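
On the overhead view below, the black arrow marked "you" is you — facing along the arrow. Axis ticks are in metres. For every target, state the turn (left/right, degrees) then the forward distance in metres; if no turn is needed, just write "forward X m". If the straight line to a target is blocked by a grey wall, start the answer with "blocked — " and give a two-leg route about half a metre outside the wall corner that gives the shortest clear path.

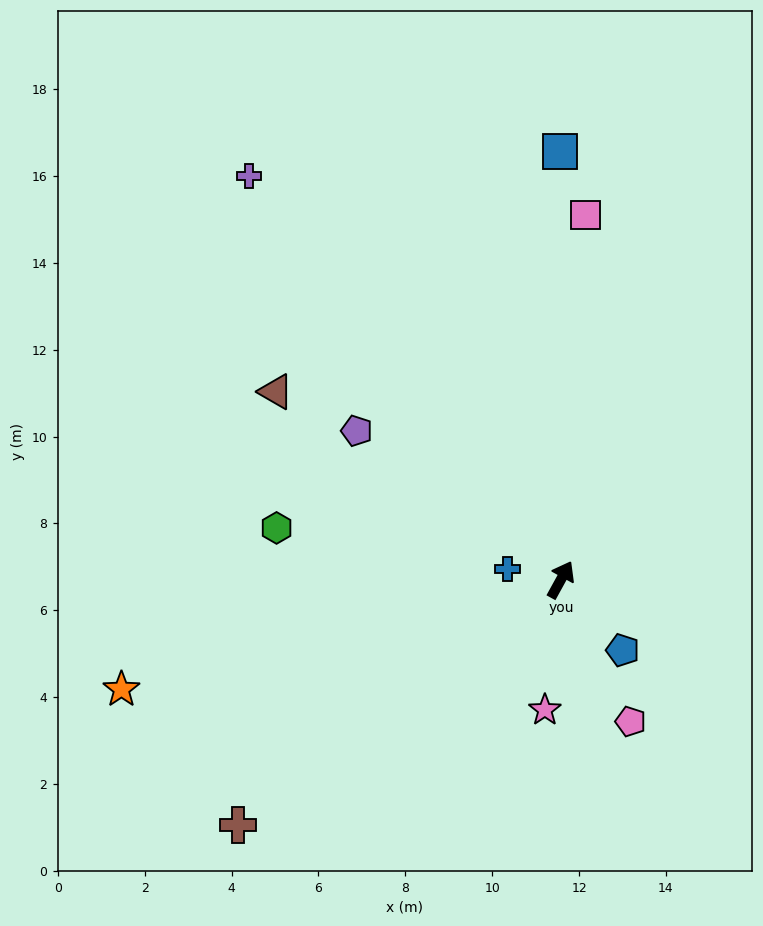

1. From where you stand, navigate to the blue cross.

turn left 108°, forward 1.2 m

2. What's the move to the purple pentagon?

turn left 83°, forward 5.8 m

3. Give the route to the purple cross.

turn left 67°, forward 11.7 m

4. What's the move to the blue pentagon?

turn right 110°, forward 2.2 m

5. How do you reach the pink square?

turn left 25°, forward 8.4 m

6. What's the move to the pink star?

turn right 158°, forward 3.0 m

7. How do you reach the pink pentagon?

turn right 125°, forward 3.6 m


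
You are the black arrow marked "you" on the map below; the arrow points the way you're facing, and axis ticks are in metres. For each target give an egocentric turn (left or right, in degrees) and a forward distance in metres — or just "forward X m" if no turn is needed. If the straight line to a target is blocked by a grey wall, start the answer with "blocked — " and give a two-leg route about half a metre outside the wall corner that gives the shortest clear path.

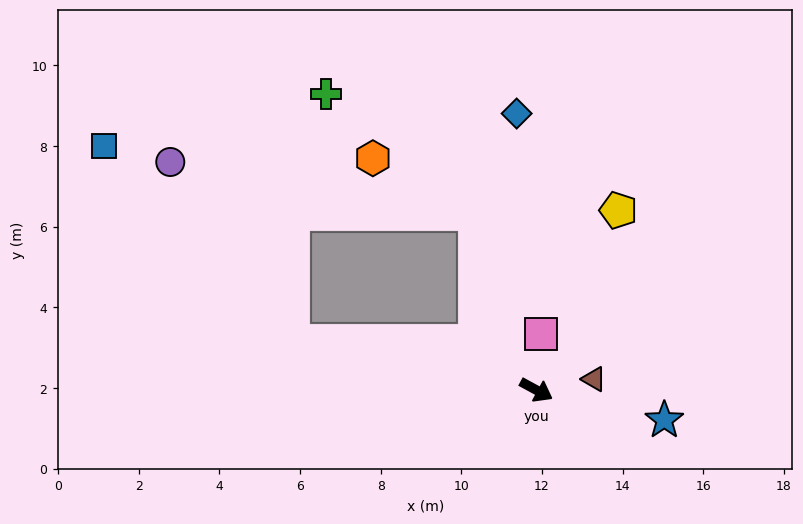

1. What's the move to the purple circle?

blocked — turn right 163°, forward 6.2 m, then turn right 44°, forward 5.4 m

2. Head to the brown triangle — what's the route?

turn left 39°, forward 1.5 m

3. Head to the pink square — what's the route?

turn left 114°, forward 1.4 m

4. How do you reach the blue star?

turn left 15°, forward 3.3 m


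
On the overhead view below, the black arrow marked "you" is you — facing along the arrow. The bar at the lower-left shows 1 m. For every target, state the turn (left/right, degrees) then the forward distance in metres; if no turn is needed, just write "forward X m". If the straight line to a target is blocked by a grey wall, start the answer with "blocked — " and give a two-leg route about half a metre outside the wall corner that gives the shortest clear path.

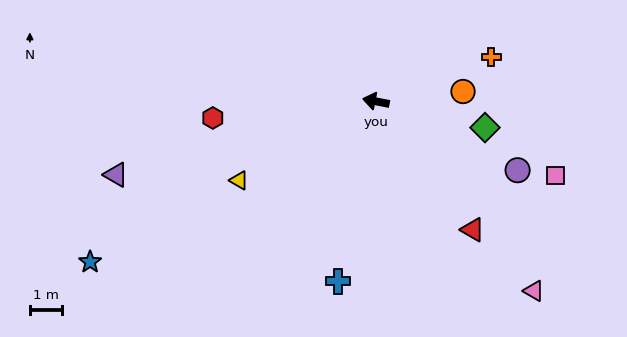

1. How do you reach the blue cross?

turn left 89°, forward 5.8 m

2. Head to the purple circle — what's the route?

turn left 165°, forward 5.0 m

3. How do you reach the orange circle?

turn right 163°, forward 2.8 m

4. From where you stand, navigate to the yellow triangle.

turn left 41°, forward 5.0 m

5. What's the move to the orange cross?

turn right 148°, forward 3.9 m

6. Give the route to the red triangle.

turn left 138°, forward 5.1 m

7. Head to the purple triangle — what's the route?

turn left 27°, forward 8.5 m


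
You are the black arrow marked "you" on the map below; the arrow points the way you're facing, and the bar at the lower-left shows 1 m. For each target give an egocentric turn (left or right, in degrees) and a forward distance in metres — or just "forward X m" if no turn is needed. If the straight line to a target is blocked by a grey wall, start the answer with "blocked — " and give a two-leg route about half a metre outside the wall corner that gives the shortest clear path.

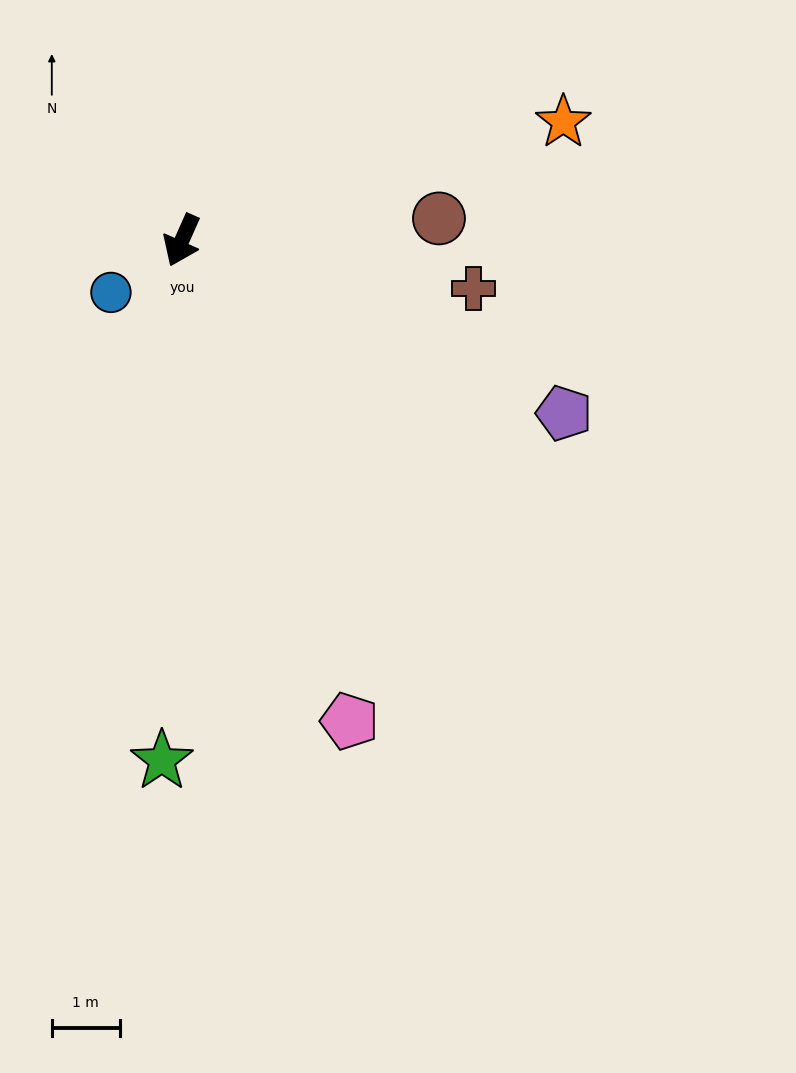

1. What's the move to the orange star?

turn left 131°, forward 5.9 m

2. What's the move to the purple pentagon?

turn left 90°, forward 6.2 m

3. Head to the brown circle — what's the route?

turn left 119°, forward 3.8 m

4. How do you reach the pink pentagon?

turn left 43°, forward 7.5 m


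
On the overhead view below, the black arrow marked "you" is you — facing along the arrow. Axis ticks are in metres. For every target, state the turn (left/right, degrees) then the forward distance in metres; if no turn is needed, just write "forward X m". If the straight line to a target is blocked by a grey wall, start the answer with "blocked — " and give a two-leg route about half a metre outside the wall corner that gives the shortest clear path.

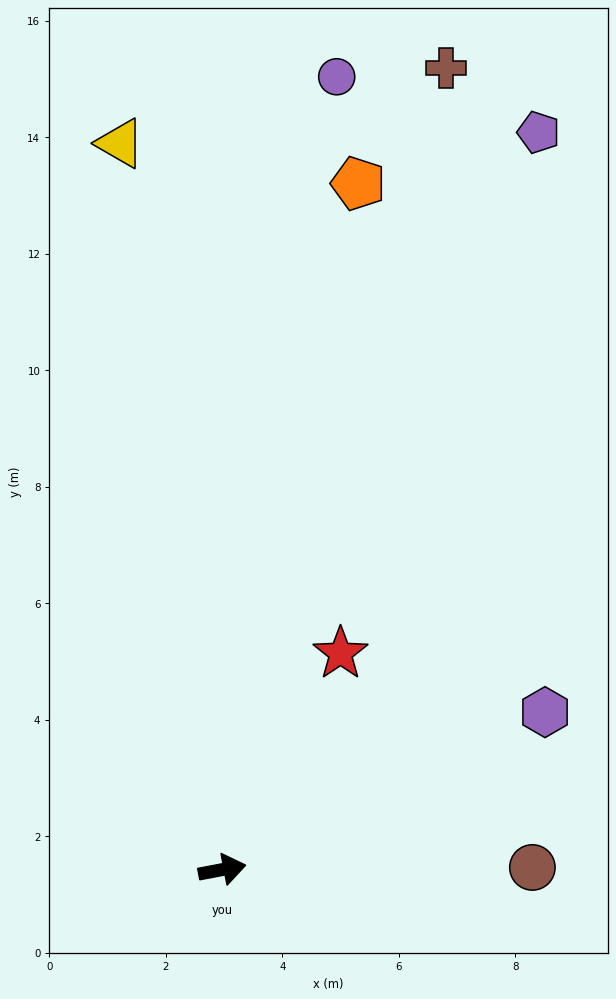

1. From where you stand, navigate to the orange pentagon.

turn left 68°, forward 12.0 m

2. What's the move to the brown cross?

turn left 64°, forward 14.3 m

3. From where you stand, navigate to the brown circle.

turn right 10°, forward 5.3 m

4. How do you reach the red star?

turn left 51°, forward 4.2 m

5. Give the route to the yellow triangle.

turn left 87°, forward 12.6 m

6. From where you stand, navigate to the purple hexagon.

turn left 15°, forward 6.2 m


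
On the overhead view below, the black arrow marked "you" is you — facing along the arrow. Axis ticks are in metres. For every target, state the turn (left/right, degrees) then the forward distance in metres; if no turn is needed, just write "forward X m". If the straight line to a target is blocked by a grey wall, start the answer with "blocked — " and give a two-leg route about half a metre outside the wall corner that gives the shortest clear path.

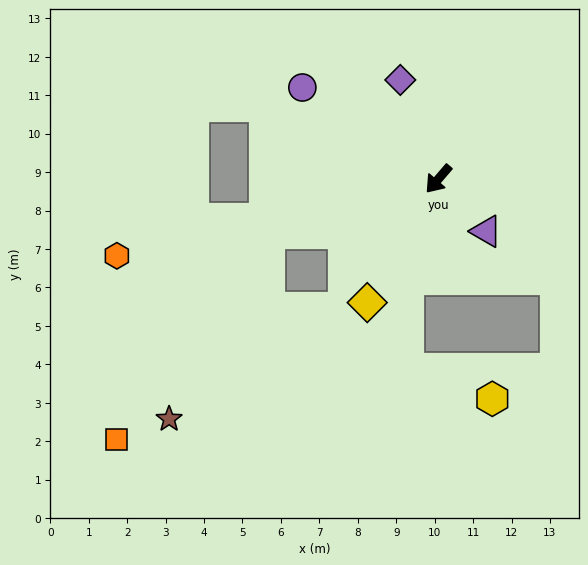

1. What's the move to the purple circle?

turn right 83°, forward 4.3 m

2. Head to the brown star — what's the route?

blocked — turn right 32°, forward 4.6 m, then turn left 45°, forward 5.5 m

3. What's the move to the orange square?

blocked — turn right 32°, forward 4.6 m, then turn left 36°, forward 6.7 m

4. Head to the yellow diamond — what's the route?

turn left 11°, forward 3.7 m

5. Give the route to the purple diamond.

turn right 118°, forward 2.8 m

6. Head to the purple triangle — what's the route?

turn left 83°, forward 1.8 m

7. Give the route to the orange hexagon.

turn right 36°, forward 8.6 m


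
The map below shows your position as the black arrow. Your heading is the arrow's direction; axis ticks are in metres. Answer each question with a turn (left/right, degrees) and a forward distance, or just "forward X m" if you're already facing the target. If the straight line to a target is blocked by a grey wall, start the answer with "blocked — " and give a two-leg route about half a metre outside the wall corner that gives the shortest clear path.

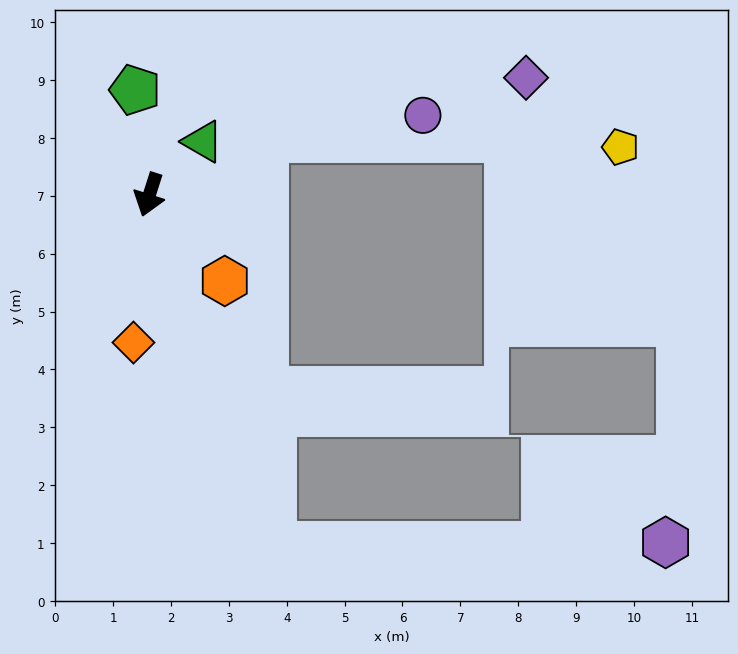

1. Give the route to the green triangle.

turn left 152°, forward 1.3 m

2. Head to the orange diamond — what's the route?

turn left 11°, forward 2.6 m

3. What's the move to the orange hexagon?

turn left 59°, forward 2.0 m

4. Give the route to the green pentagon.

turn right 155°, forward 1.8 m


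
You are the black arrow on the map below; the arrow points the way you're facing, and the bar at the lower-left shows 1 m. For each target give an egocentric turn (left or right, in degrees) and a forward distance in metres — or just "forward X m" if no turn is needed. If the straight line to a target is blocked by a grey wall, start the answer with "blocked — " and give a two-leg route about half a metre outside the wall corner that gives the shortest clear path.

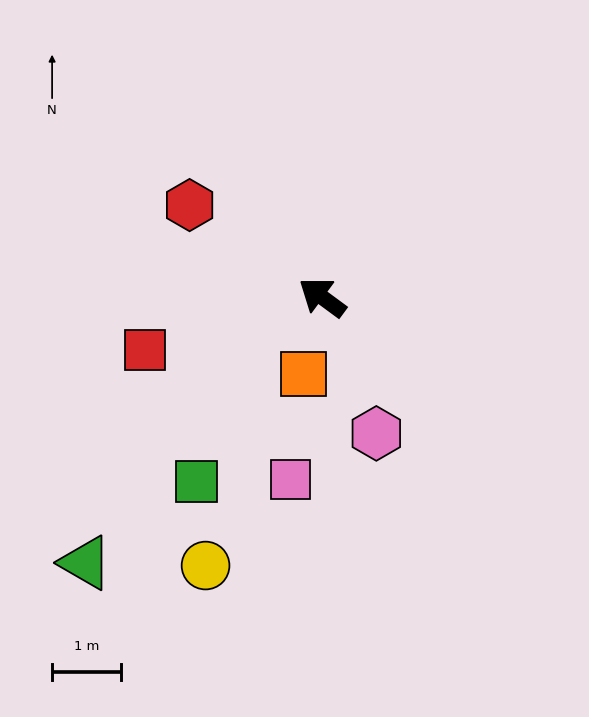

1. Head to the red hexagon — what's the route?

forward 2.3 m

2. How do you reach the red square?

turn left 53°, forward 2.7 m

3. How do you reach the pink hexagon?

turn left 148°, forward 2.1 m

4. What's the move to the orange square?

turn left 113°, forward 1.1 m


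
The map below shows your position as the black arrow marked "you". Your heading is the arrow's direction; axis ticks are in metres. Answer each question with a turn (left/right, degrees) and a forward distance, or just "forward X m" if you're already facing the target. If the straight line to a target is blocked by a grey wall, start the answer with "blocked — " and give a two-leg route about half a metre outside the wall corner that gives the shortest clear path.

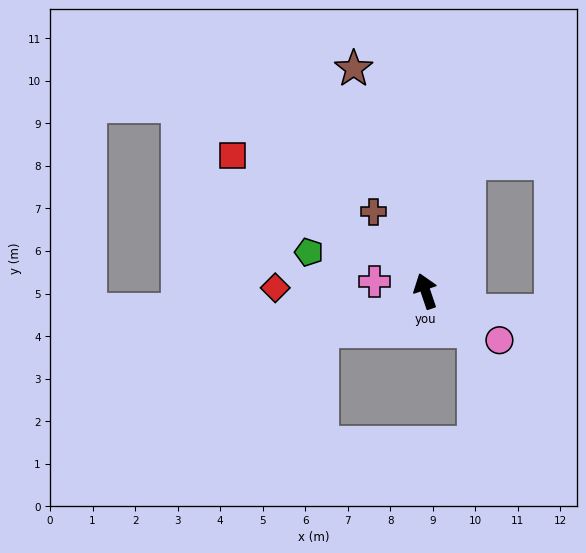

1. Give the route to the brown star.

forward 5.5 m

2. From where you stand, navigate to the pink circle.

turn right 142°, forward 2.1 m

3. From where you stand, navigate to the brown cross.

turn left 15°, forward 2.2 m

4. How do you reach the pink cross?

turn left 61°, forward 1.2 m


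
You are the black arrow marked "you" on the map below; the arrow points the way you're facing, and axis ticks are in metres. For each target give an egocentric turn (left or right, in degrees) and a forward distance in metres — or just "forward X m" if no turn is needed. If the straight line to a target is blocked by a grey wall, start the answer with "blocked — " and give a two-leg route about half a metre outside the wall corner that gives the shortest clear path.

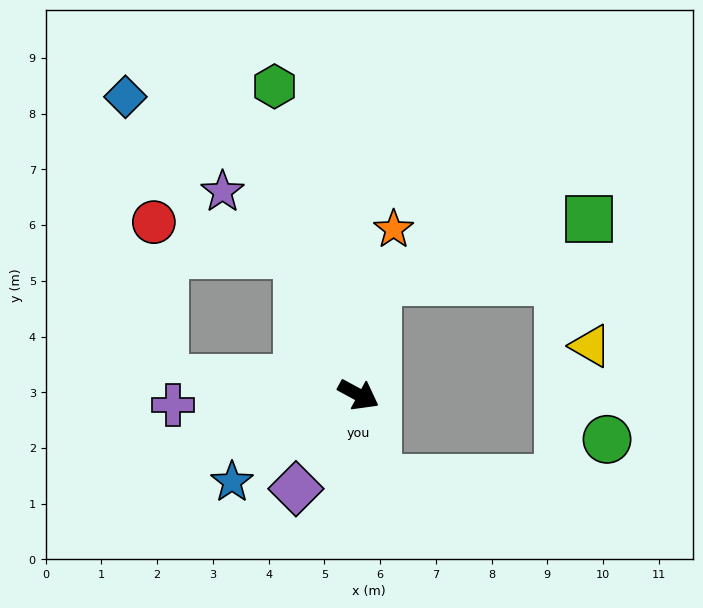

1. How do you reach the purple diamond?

turn right 95°, forward 2.0 m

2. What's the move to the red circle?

blocked — turn left 142°, forward 2.7 m, then turn left 54°, forward 2.6 m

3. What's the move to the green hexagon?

turn left 134°, forward 5.7 m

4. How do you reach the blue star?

turn right 117°, forward 2.8 m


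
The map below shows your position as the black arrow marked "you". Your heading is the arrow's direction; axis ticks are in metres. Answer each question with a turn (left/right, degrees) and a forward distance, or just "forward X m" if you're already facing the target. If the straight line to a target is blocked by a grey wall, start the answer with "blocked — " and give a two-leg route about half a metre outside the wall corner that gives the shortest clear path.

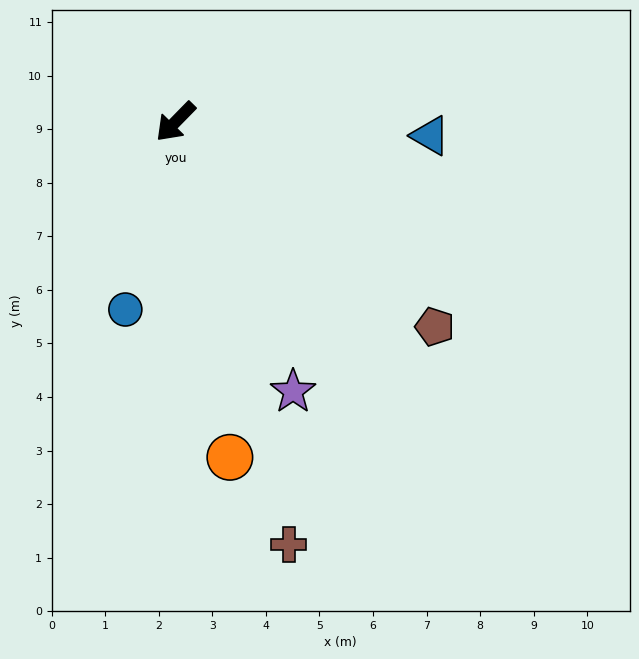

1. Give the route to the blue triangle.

turn left 131°, forward 4.8 m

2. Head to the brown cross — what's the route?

turn left 59°, forward 8.2 m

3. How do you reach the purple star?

turn left 68°, forward 5.5 m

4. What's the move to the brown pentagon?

turn left 96°, forward 6.2 m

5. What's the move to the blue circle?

turn left 29°, forward 3.6 m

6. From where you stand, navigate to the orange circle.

turn left 54°, forward 6.3 m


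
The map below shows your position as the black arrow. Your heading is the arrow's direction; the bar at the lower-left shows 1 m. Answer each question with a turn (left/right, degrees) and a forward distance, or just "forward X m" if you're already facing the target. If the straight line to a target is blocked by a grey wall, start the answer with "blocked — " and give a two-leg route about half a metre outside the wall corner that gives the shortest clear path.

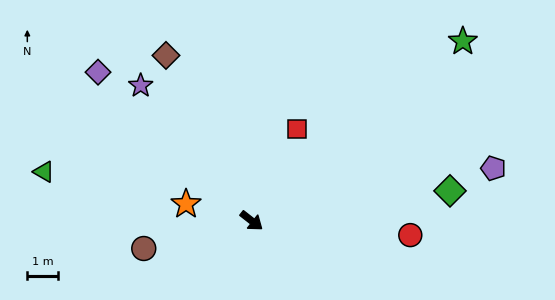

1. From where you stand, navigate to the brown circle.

turn right 128°, forward 3.6 m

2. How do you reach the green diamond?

turn left 47°, forward 6.6 m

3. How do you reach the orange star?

turn right 156°, forward 2.2 m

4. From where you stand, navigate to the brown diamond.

turn left 155°, forward 6.1 m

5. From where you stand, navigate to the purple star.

turn left 167°, forward 5.7 m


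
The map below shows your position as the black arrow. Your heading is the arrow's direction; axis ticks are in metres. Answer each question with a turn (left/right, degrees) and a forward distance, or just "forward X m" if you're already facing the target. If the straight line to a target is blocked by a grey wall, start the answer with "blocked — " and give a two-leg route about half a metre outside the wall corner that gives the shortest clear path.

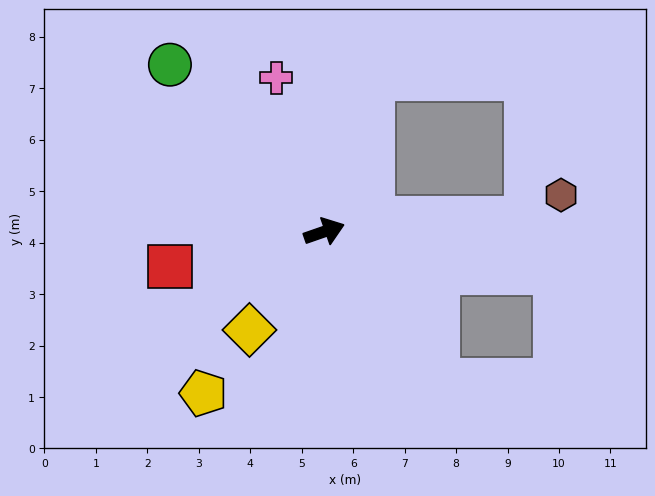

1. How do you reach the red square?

turn left 174°, forward 3.1 m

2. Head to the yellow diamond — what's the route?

turn right 146°, forward 2.4 m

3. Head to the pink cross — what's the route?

turn left 88°, forward 3.1 m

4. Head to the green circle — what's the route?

turn left 114°, forward 4.4 m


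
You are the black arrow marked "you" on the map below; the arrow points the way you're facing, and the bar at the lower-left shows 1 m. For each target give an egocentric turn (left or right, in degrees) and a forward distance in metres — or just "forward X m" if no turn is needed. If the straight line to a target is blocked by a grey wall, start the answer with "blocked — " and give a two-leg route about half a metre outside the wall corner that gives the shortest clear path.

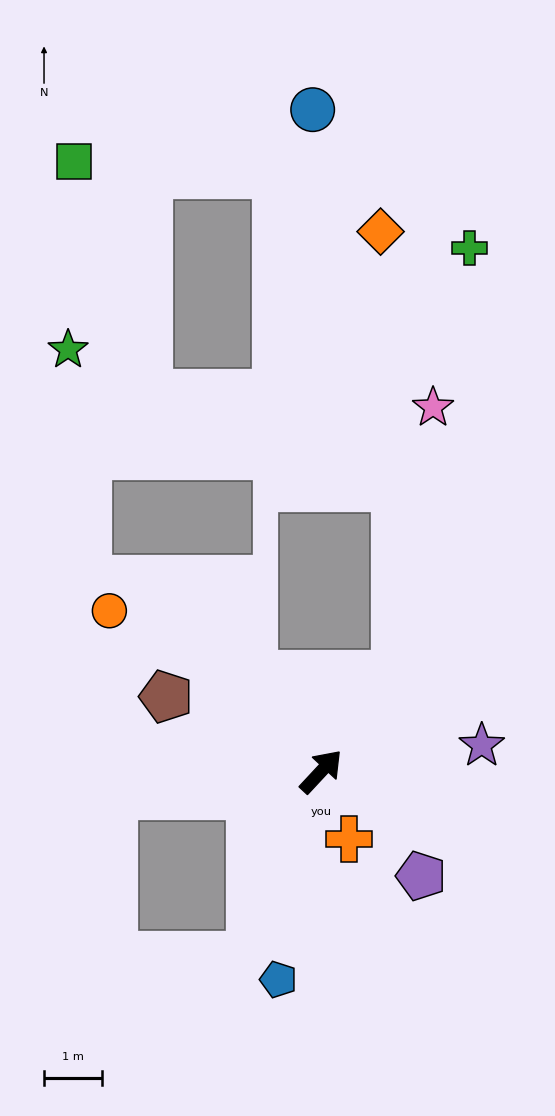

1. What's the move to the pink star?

blocked — turn left 5°, forward 2.1 m, then turn left 30°, forward 4.6 m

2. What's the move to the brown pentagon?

turn left 107°, forward 3.0 m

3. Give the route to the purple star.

turn right 38°, forward 2.8 m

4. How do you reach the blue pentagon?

turn right 149°, forward 3.6 m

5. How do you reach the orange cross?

turn right 115°, forward 1.3 m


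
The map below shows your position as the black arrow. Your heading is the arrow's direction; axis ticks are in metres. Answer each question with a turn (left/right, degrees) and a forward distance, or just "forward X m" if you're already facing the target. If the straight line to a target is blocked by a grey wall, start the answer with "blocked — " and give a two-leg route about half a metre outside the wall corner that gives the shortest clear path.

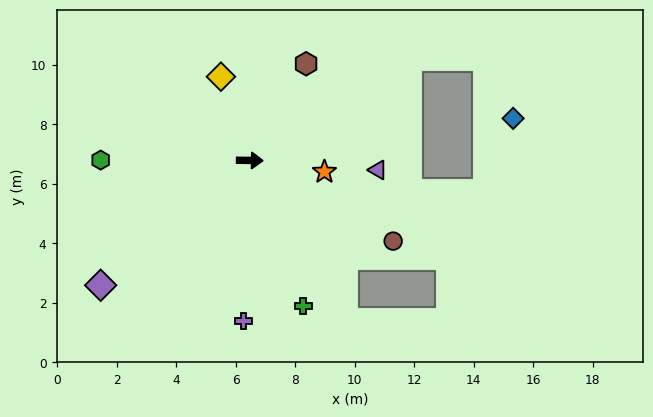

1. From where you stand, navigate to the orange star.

turn right 8°, forward 2.5 m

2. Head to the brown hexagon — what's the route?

turn left 61°, forward 3.8 m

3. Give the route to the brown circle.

turn right 28°, forward 5.5 m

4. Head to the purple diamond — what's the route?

turn right 139°, forward 6.5 m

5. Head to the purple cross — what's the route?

turn right 91°, forward 5.4 m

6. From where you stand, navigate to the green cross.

turn right 69°, forward 5.2 m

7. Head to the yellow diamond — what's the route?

turn left 110°, forward 3.0 m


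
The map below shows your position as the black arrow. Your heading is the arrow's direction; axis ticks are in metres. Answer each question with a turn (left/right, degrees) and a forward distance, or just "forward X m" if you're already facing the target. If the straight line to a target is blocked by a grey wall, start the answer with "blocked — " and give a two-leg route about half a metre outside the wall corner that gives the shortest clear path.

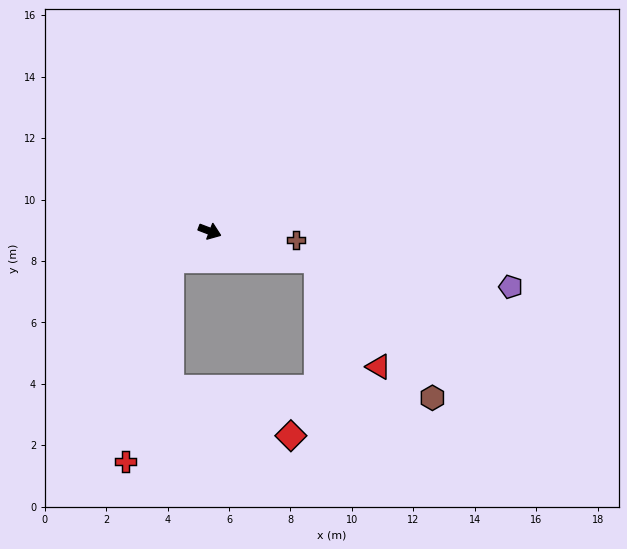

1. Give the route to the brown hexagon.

blocked — turn left 6°, forward 3.6 m, then turn right 35°, forward 5.9 m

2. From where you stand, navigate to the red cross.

blocked — turn right 122°, forward 1.6 m, then turn left 40°, forward 6.7 m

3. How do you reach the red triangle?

blocked — turn left 6°, forward 3.6 m, then turn right 45°, forward 4.0 m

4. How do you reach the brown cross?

turn left 15°, forward 2.8 m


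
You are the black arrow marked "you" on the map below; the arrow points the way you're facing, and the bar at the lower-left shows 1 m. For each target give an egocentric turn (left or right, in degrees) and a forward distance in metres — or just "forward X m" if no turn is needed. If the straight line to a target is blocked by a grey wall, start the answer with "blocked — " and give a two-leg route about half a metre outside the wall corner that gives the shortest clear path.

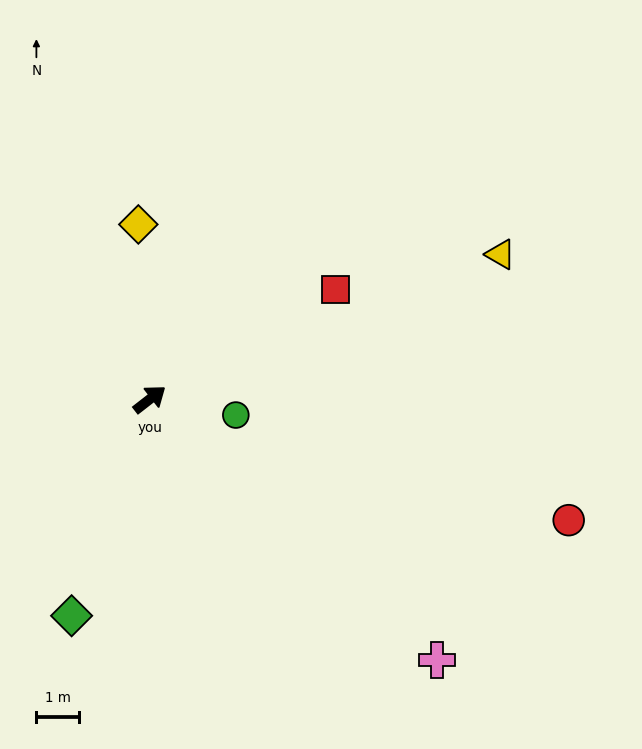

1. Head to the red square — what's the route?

turn right 7°, forward 5.1 m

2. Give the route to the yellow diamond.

turn left 56°, forward 4.1 m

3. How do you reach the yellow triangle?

turn right 15°, forward 8.9 m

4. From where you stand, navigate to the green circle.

turn right 48°, forward 2.1 m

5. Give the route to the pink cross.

turn right 80°, forward 9.1 m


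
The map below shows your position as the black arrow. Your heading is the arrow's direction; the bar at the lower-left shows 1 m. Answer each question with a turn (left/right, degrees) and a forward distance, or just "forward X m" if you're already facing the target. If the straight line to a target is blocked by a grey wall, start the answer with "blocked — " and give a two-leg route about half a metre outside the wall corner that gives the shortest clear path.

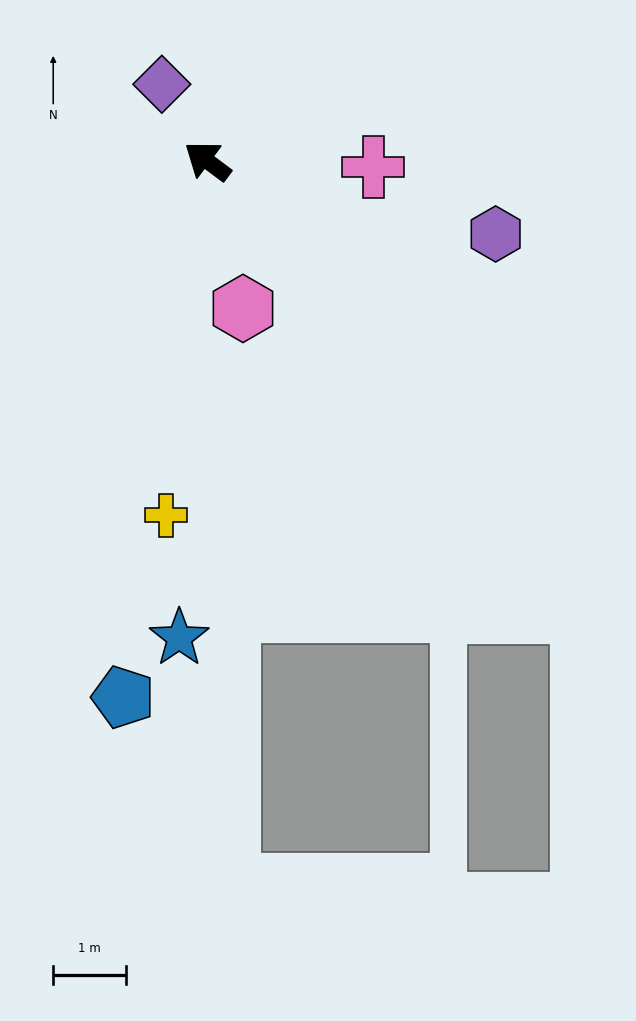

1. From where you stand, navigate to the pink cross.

turn right 145°, forward 2.3 m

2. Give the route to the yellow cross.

turn left 120°, forward 4.9 m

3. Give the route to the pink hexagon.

turn left 140°, forward 2.1 m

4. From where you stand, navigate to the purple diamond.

turn right 23°, forward 1.2 m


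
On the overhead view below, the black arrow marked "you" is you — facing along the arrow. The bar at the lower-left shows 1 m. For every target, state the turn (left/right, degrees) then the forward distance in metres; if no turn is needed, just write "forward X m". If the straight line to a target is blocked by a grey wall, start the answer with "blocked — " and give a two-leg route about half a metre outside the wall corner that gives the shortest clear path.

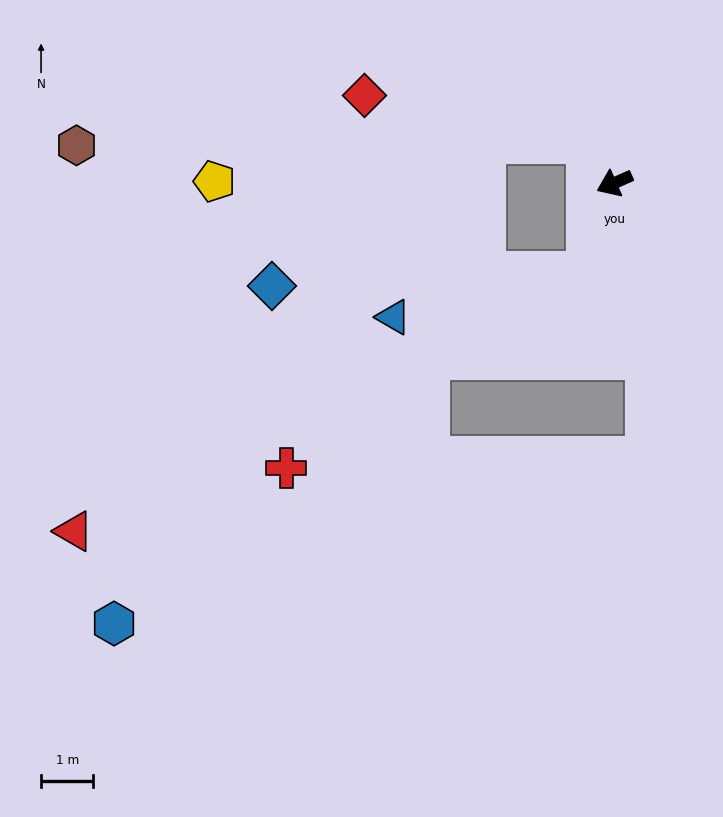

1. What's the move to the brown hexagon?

blocked — turn right 82°, forward 0.9 m, then turn left 59°, forward 9.8 m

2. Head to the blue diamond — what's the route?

blocked — turn left 50°, forward 1.8 m, then turn right 72°, forward 6.1 m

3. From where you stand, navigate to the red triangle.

blocked — turn left 50°, forward 1.8 m, then turn right 47°, forward 11.0 m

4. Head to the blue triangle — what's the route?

blocked — turn left 50°, forward 1.8 m, then turn right 61°, forward 3.8 m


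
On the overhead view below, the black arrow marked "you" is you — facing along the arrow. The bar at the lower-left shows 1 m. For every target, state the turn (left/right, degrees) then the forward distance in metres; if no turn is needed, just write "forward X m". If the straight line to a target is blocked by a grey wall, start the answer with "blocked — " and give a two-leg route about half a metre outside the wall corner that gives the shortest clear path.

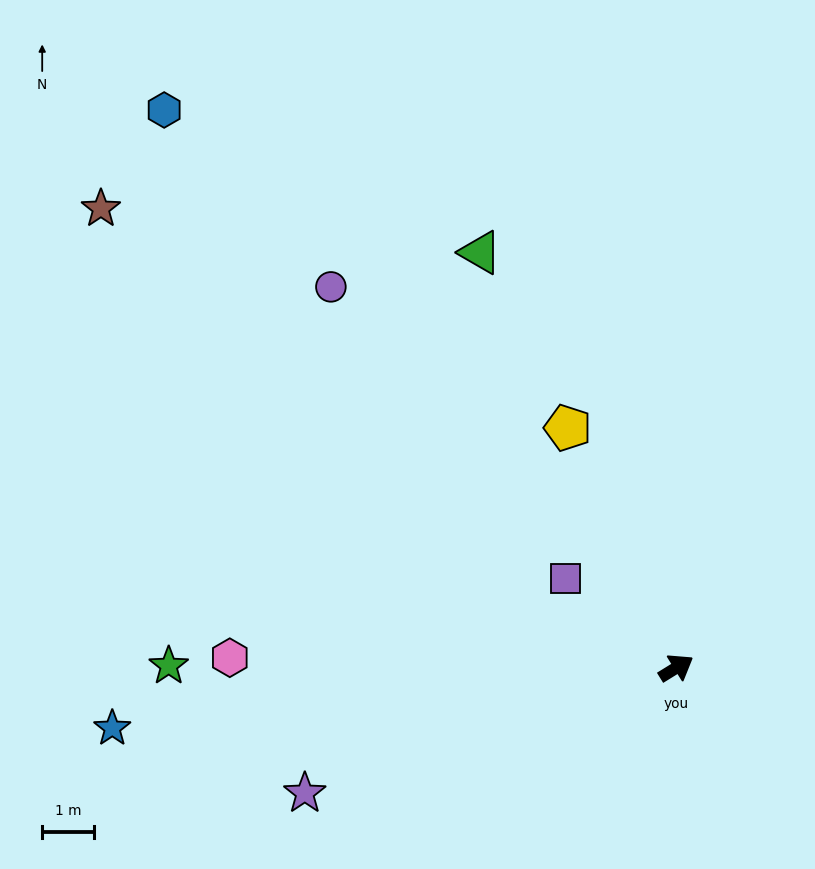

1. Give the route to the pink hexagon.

turn left 147°, forward 8.6 m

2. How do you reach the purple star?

turn left 167°, forward 7.5 m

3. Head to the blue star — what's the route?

turn left 154°, forward 10.9 m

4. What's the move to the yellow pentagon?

turn left 83°, forward 5.1 m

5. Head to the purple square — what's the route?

turn left 109°, forward 2.7 m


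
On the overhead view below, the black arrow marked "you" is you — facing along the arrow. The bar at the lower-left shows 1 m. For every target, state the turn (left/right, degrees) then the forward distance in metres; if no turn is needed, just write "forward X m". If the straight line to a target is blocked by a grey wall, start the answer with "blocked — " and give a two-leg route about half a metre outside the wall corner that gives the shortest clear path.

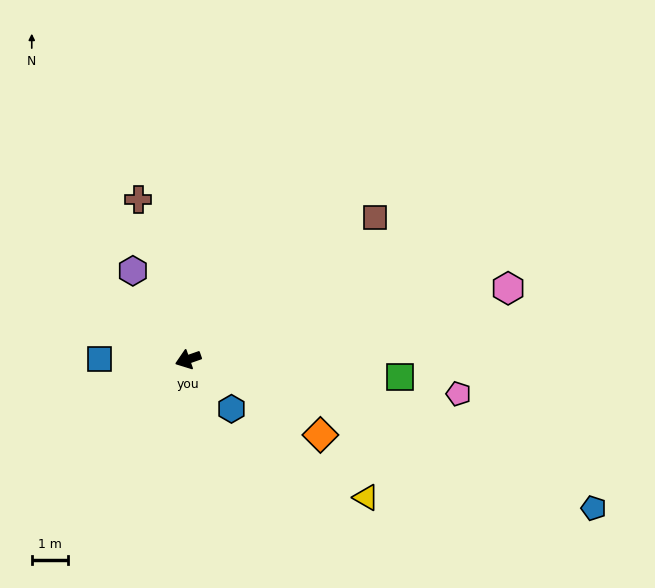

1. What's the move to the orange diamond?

turn left 131°, forward 4.2 m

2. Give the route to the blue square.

turn right 20°, forward 2.4 m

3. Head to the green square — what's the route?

turn left 156°, forward 5.8 m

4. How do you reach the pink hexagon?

turn left 173°, forward 9.0 m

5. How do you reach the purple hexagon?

turn right 77°, forward 2.9 m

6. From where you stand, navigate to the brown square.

turn right 162°, forward 6.4 m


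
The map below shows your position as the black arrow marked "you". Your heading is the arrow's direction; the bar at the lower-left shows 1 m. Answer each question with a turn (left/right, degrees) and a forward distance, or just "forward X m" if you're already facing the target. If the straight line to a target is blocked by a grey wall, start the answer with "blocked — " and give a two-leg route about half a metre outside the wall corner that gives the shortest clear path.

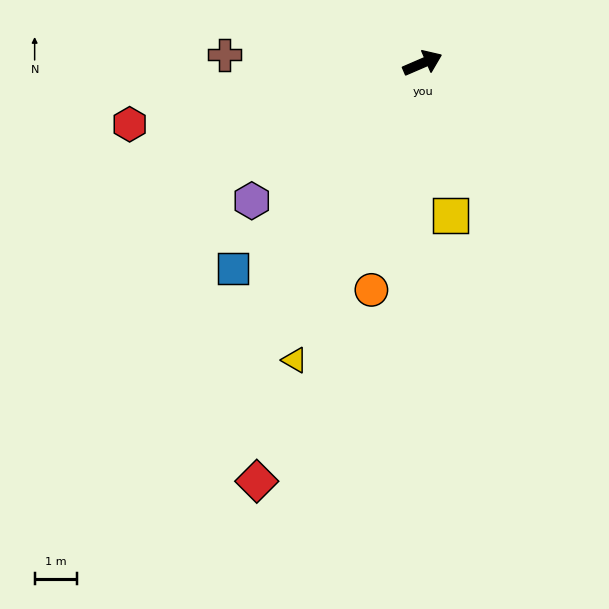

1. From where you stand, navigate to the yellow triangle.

turn right 137°, forward 7.6 m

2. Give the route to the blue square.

turn right 156°, forward 6.5 m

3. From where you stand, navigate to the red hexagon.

turn left 168°, forward 7.0 m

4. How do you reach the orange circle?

turn right 126°, forward 5.4 m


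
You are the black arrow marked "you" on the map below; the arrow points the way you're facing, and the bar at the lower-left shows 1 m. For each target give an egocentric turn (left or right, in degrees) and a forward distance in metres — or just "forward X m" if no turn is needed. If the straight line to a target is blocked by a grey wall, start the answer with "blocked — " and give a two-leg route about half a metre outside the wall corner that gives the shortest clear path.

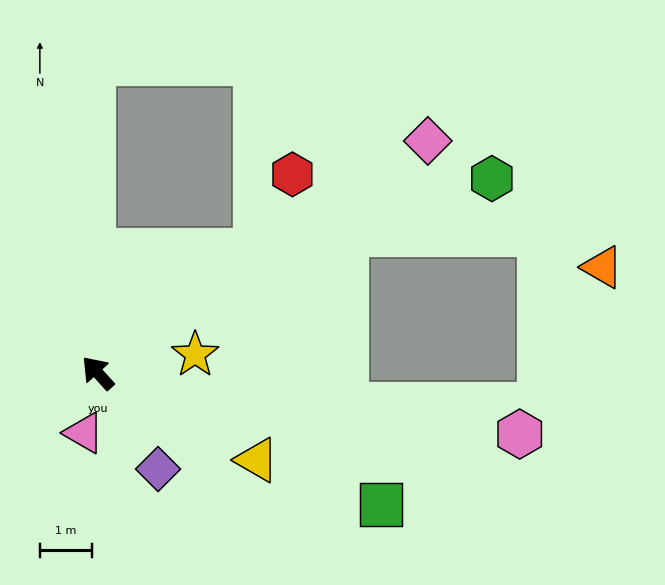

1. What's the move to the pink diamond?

turn right 97°, forward 7.8 m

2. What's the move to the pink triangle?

turn left 125°, forward 1.2 m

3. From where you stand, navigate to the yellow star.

turn right 122°, forward 1.9 m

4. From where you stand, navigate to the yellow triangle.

turn right 161°, forward 3.5 m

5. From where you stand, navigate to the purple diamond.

turn left 170°, forward 2.2 m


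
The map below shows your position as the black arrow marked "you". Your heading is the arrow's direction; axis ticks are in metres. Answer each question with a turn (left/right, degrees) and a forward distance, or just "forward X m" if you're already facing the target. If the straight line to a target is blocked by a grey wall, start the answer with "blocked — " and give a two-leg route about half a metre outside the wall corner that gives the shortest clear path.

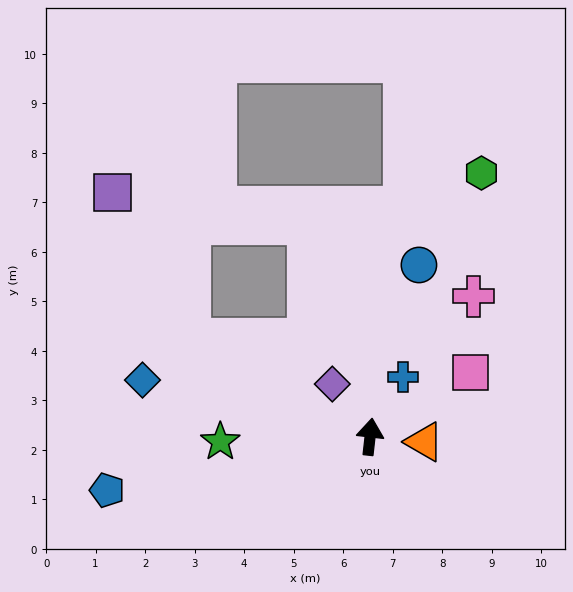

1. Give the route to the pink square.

turn right 51°, forward 2.4 m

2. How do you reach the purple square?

blocked — turn left 68°, forward 4.1 m, then turn right 34°, forward 3.4 m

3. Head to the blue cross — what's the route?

turn right 23°, forward 1.4 m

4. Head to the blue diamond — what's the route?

turn left 82°, forward 4.7 m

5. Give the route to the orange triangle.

turn right 89°, forward 1.1 m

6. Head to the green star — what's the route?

turn left 98°, forward 3.0 m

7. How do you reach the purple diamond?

turn left 42°, forward 1.3 m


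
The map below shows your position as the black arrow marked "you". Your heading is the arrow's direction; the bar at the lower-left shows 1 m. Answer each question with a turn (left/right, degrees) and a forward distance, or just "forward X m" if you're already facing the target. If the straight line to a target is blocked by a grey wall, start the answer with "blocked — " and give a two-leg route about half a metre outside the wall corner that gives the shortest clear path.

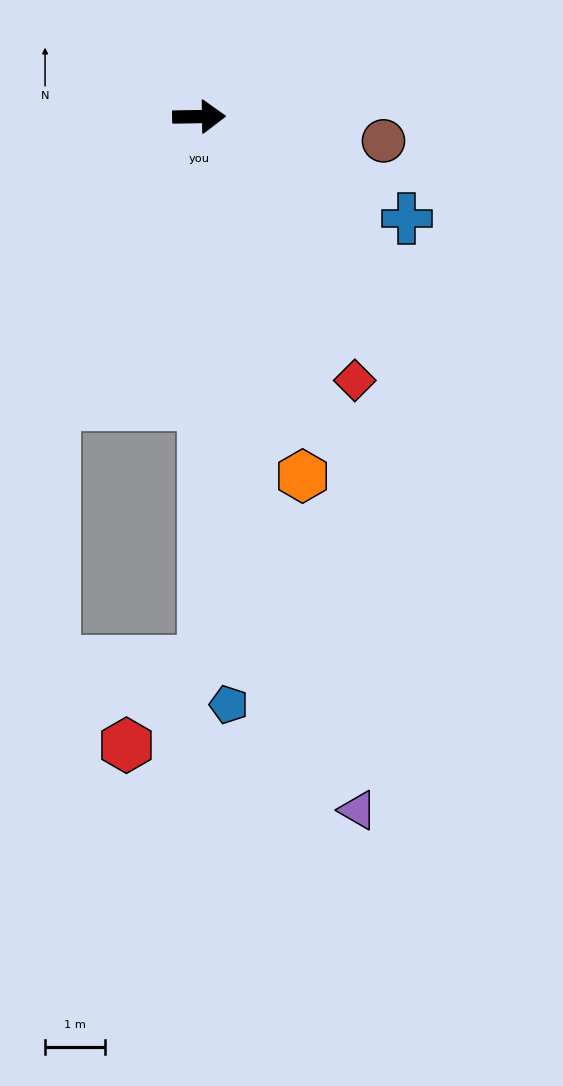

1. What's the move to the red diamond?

turn right 60°, forward 5.1 m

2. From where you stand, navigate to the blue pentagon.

turn right 88°, forward 9.8 m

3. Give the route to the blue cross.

turn right 27°, forward 3.9 m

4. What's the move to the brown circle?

turn right 8°, forward 3.1 m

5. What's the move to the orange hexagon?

turn right 75°, forward 6.2 m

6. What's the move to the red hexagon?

blocked — turn right 91°, forward 9.1 m, then turn right 42°, forward 1.9 m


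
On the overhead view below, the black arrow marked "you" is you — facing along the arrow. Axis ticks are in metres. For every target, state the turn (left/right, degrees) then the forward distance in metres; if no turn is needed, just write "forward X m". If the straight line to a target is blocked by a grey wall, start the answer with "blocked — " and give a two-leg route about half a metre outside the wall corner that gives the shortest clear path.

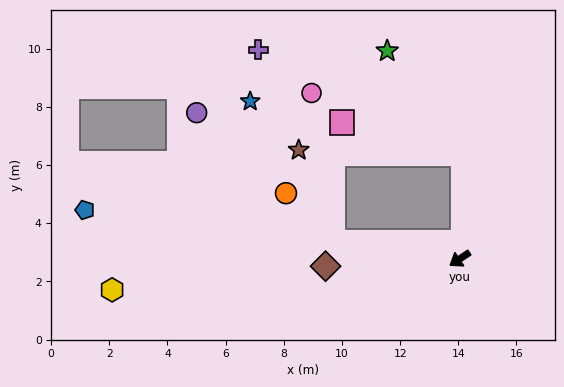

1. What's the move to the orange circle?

blocked — turn right 41°, forward 4.4 m, then turn right 39°, forward 2.3 m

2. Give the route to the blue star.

blocked — turn right 41°, forward 4.4 m, then turn right 52°, forward 5.6 m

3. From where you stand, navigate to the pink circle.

blocked — turn right 41°, forward 4.4 m, then turn right 75°, forward 5.2 m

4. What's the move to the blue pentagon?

turn right 41°, forward 13.0 m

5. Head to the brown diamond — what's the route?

turn right 31°, forward 4.6 m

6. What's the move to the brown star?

blocked — turn right 41°, forward 4.4 m, then turn right 62°, forward 3.4 m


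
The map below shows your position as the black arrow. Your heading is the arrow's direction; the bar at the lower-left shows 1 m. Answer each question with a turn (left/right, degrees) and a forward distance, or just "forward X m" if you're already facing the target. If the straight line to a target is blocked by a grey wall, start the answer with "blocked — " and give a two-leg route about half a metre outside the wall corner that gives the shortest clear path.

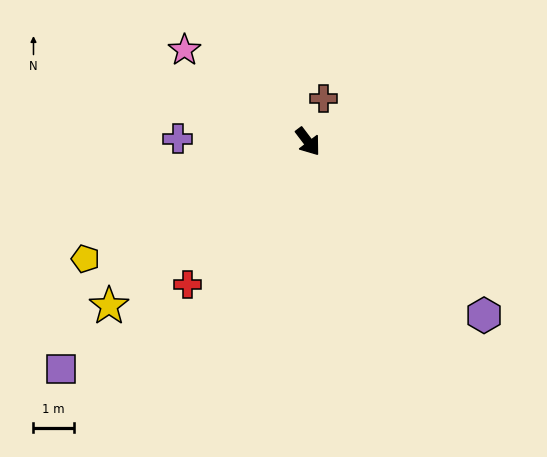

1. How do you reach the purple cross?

turn right 129°, forward 3.2 m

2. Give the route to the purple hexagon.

turn left 8°, forward 6.1 m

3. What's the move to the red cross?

turn right 77°, forward 4.6 m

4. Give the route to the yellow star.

turn right 88°, forward 6.4 m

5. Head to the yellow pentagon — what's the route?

turn right 99°, forward 6.2 m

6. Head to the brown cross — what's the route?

turn left 123°, forward 1.1 m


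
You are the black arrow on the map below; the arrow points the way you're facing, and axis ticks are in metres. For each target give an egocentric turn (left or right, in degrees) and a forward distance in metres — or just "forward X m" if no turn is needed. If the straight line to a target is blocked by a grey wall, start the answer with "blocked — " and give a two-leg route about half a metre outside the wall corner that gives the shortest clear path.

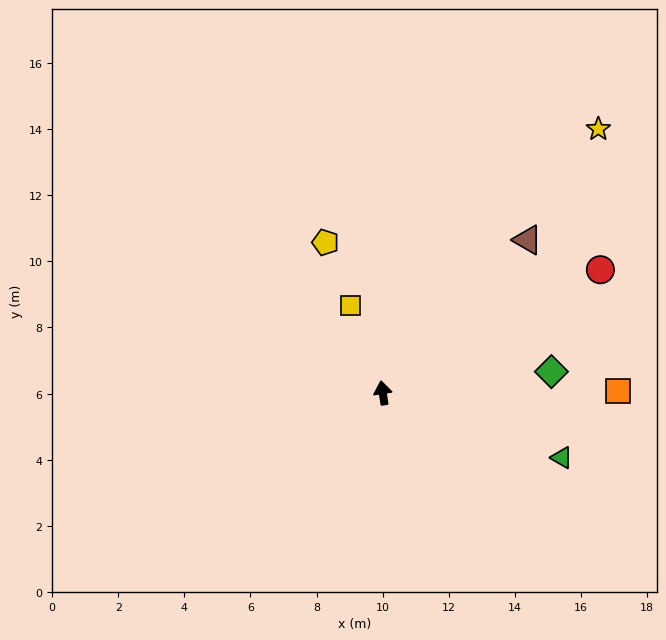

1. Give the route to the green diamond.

turn right 91°, forward 5.1 m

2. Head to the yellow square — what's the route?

turn left 12°, forward 2.8 m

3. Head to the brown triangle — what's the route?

turn right 52°, forward 6.4 m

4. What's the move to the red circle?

turn right 69°, forward 7.6 m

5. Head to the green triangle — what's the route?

turn right 119°, forward 5.8 m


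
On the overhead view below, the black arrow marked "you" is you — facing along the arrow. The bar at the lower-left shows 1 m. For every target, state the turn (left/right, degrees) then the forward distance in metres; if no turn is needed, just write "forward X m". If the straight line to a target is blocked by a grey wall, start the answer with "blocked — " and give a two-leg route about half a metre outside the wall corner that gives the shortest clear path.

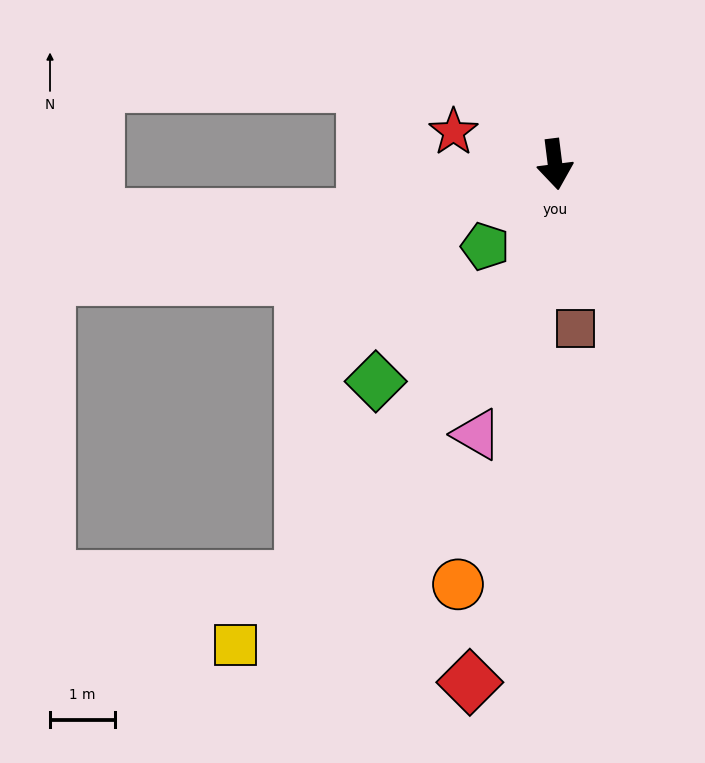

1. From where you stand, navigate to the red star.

turn right 115°, forward 1.6 m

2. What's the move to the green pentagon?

turn right 48°, forward 1.7 m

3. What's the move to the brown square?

forward 2.5 m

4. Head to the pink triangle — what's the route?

turn right 23°, forward 4.3 m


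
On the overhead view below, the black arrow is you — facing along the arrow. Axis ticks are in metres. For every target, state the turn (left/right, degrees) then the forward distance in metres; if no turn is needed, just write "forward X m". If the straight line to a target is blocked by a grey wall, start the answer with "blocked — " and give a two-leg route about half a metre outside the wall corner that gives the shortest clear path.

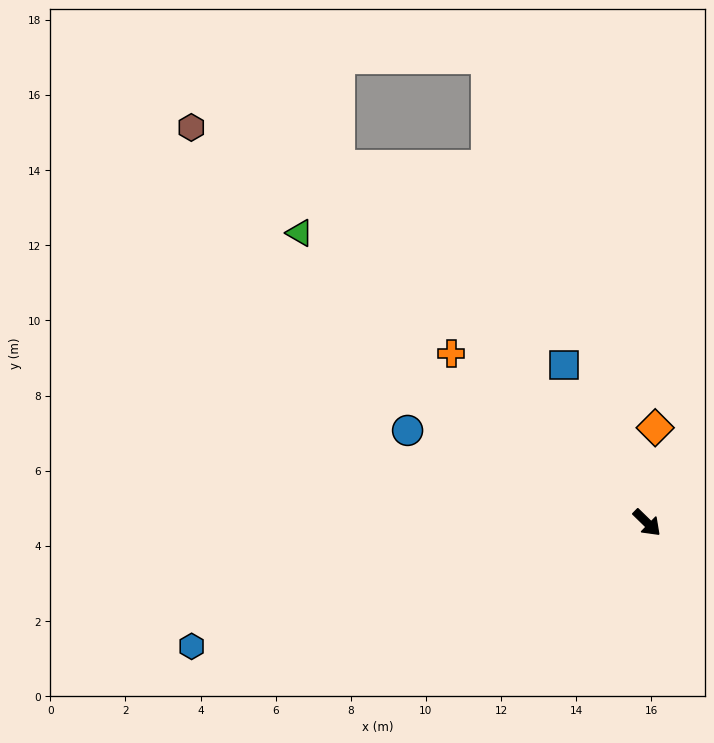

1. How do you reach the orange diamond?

turn left 129°, forward 2.5 m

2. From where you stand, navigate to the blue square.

turn left 162°, forward 4.7 m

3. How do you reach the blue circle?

turn right 157°, forward 6.8 m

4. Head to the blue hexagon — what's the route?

turn right 121°, forward 12.6 m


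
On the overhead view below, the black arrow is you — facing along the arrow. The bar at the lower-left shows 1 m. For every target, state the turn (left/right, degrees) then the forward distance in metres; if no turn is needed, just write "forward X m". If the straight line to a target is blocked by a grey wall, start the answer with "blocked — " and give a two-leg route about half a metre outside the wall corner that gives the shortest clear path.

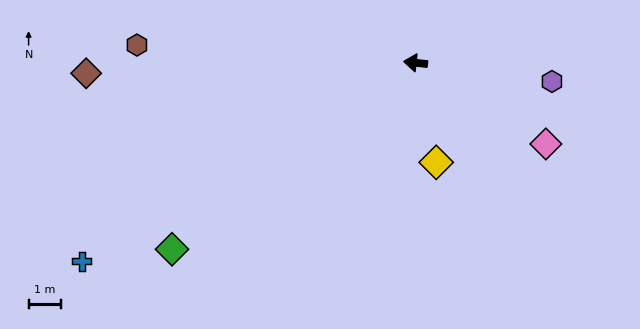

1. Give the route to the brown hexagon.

turn left 3°, forward 8.5 m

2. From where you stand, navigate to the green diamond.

turn left 44°, forward 9.4 m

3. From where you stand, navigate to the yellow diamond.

turn left 108°, forward 3.1 m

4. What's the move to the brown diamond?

turn left 8°, forward 10.1 m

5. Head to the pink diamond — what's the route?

turn left 154°, forward 4.7 m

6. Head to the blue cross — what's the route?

turn left 37°, forward 11.9 m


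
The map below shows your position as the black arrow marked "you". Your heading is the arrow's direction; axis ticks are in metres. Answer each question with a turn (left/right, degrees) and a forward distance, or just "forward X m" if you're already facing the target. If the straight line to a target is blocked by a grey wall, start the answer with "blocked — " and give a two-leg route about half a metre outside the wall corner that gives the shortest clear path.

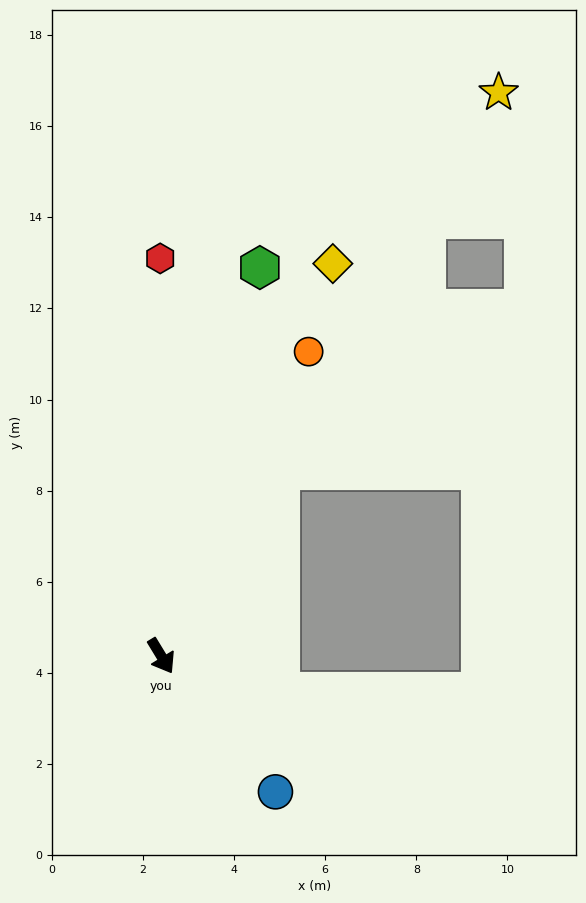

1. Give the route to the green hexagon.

turn left 134°, forward 8.8 m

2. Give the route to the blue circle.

turn left 9°, forward 3.9 m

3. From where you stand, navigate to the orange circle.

turn left 123°, forward 7.4 m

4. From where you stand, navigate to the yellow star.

turn left 118°, forward 14.4 m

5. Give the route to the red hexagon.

turn left 149°, forward 8.7 m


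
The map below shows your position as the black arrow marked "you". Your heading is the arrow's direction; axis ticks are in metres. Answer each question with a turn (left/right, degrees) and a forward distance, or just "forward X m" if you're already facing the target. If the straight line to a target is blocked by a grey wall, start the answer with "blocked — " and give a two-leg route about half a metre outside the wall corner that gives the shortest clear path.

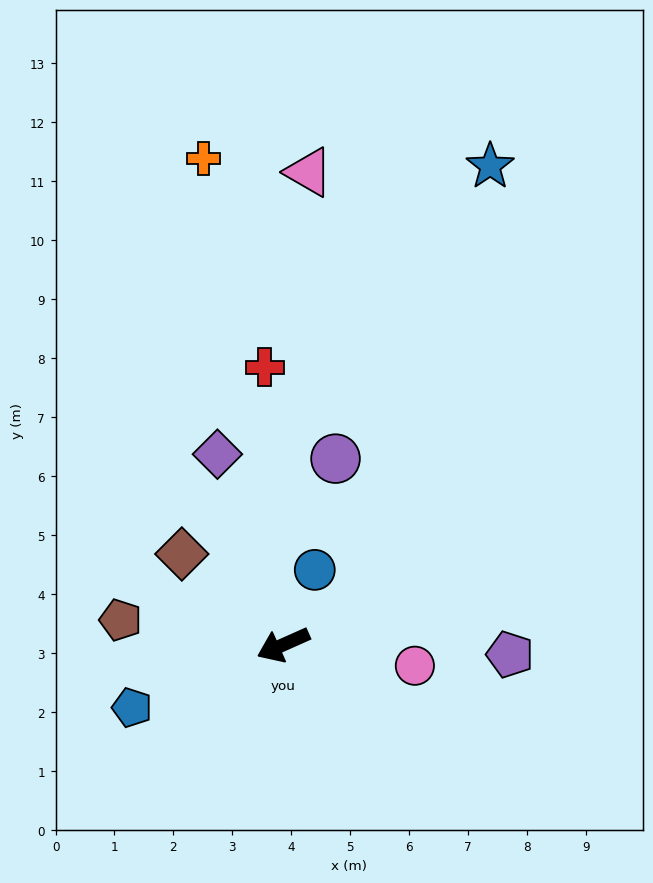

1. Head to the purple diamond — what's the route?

turn right 95°, forward 3.4 m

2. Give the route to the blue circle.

turn right 137°, forward 1.4 m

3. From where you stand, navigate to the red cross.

turn right 110°, forward 4.7 m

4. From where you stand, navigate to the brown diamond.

turn right 66°, forward 2.3 m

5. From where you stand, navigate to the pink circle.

turn left 147°, forward 2.3 m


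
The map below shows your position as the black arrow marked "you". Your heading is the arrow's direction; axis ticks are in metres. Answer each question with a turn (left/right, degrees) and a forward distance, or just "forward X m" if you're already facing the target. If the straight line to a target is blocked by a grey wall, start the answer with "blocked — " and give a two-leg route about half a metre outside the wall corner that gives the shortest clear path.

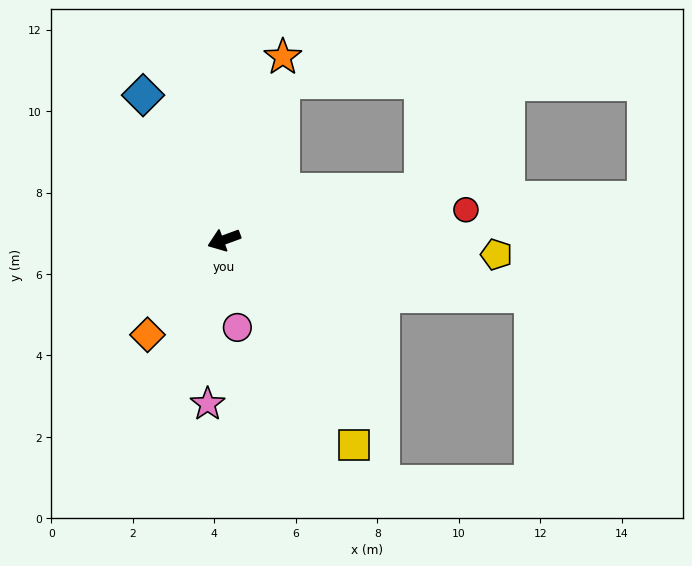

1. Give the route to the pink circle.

turn left 78°, forward 2.2 m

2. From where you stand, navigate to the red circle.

turn left 167°, forward 6.0 m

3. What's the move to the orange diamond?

turn left 31°, forward 3.0 m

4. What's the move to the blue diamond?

turn right 81°, forward 4.1 m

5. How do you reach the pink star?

turn left 64°, forward 4.0 m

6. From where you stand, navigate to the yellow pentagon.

turn left 157°, forward 6.7 m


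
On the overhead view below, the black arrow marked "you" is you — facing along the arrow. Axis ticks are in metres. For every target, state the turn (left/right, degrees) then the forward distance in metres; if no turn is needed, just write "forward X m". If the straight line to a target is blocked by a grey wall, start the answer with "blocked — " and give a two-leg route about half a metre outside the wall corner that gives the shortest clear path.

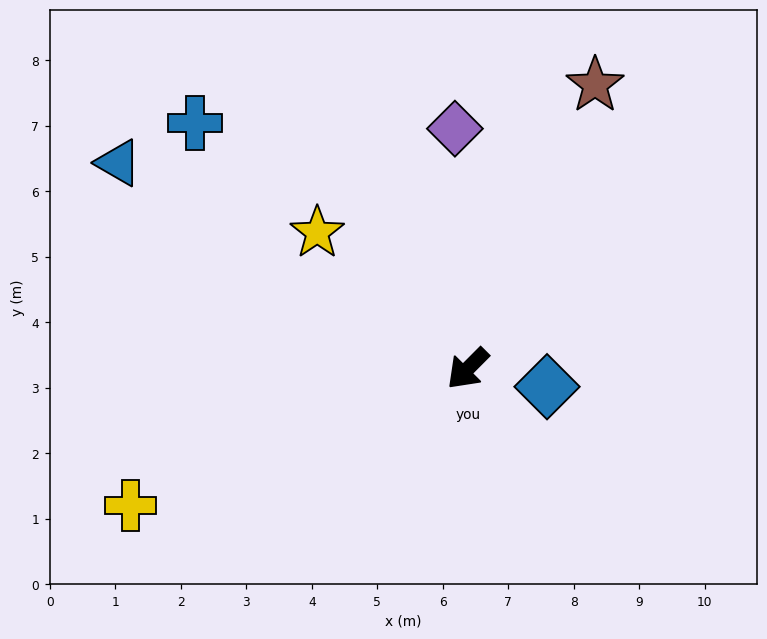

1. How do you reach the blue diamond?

turn left 122°, forward 1.2 m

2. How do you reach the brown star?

turn right 159°, forward 4.7 m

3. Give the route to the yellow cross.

turn right 23°, forward 5.6 m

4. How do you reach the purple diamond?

turn right 132°, forward 3.7 m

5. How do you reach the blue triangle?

turn right 76°, forward 6.2 m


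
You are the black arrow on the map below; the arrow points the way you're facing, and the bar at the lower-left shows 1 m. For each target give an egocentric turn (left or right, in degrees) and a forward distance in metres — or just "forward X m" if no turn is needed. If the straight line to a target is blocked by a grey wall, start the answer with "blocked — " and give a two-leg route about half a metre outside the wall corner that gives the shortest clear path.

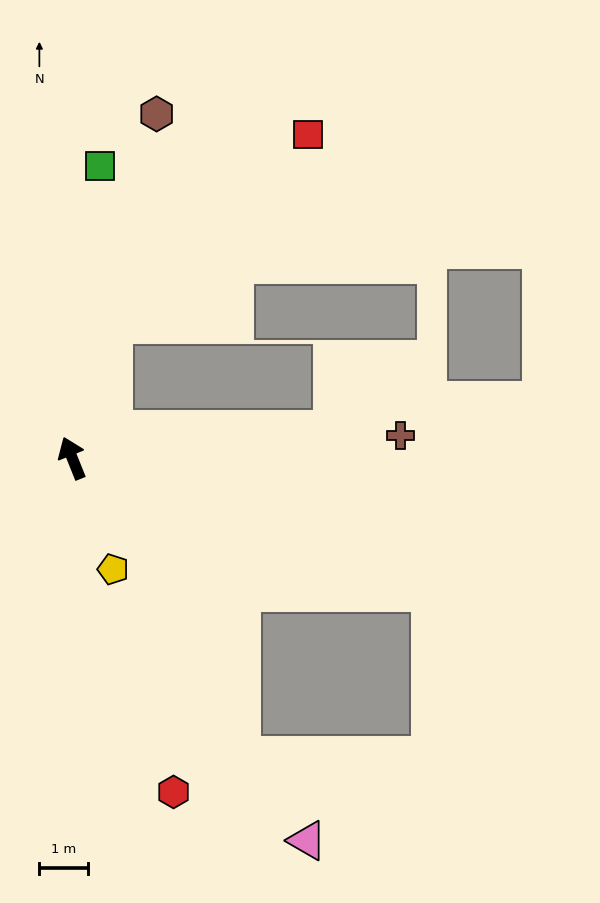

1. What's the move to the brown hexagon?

turn right 36°, forward 7.3 m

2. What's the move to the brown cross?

turn right 108°, forward 6.8 m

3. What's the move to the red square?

blocked — turn right 39°, forward 2.9 m, then turn right 29°, forward 5.6 m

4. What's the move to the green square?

turn right 27°, forward 6.1 m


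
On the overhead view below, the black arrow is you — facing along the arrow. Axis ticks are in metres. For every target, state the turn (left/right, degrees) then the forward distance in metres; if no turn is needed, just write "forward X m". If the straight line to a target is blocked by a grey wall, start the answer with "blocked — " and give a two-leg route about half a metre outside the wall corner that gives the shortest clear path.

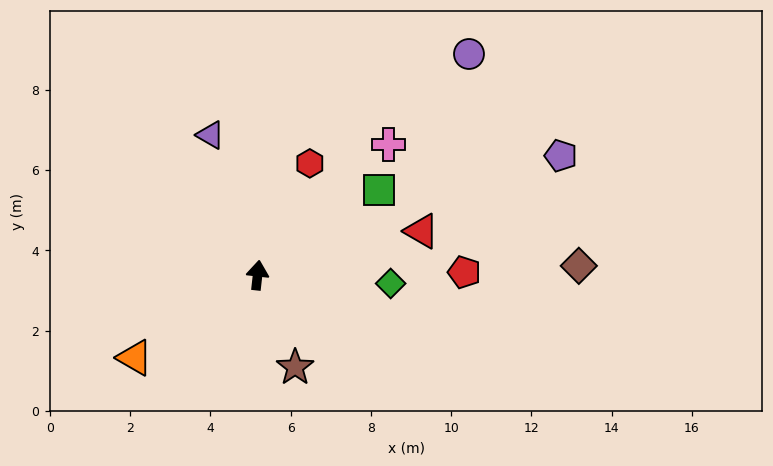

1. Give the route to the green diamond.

turn right 87°, forward 3.3 m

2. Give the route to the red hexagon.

turn right 19°, forward 3.1 m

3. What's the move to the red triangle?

turn right 69°, forward 4.2 m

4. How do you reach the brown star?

turn right 151°, forward 2.5 m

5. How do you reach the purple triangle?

turn left 25°, forward 3.7 m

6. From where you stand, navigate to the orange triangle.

turn left 130°, forward 3.7 m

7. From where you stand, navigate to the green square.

turn right 49°, forward 3.7 m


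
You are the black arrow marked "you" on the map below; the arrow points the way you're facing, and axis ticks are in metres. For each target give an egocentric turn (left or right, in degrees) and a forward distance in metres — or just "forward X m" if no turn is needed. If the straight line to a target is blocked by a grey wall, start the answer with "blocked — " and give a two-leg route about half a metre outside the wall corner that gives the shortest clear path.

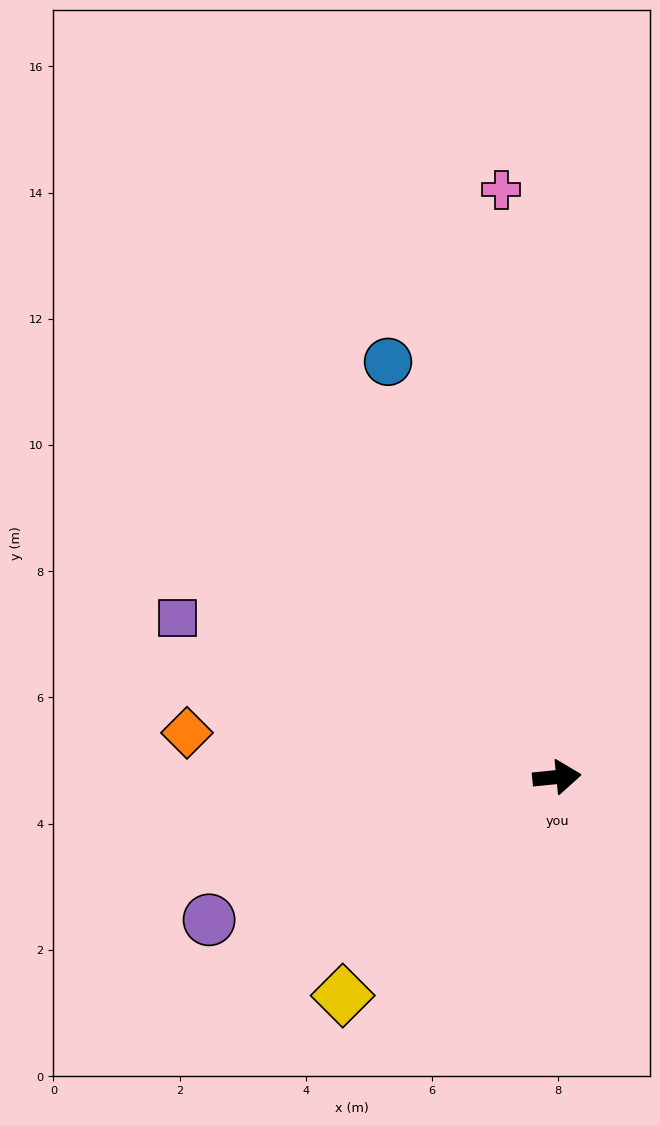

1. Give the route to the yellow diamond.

turn right 140°, forward 4.8 m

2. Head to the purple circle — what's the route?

turn right 163°, forward 6.0 m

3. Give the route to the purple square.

turn left 152°, forward 6.5 m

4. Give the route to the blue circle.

turn left 106°, forward 7.1 m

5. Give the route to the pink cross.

turn left 90°, forward 9.4 m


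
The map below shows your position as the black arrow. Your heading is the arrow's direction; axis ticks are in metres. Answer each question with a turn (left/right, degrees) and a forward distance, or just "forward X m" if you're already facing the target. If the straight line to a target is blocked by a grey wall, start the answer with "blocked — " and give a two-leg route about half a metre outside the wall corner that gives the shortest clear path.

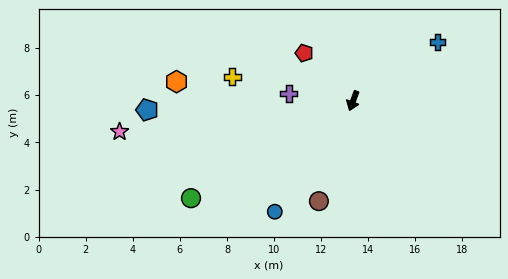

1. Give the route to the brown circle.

forward 4.5 m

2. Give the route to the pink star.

turn right 62°, forward 10.0 m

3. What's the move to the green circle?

turn right 39°, forward 8.0 m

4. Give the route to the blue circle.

turn right 15°, forward 5.8 m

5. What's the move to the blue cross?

turn left 145°, forward 4.4 m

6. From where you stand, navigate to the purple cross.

turn right 76°, forward 2.7 m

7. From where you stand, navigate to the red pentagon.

turn right 114°, forward 2.9 m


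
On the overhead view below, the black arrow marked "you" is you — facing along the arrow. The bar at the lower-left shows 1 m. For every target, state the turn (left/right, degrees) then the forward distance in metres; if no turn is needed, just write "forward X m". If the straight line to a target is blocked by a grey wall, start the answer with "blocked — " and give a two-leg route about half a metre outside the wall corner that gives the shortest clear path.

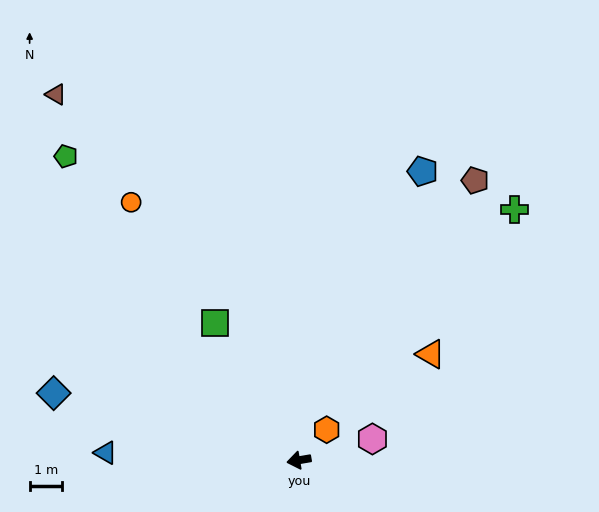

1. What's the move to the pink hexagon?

turn right 174°, forward 2.3 m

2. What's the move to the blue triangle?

turn right 12°, forward 5.9 m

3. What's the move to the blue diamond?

turn right 25°, forward 7.8 m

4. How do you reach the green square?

turn right 68°, forward 4.9 m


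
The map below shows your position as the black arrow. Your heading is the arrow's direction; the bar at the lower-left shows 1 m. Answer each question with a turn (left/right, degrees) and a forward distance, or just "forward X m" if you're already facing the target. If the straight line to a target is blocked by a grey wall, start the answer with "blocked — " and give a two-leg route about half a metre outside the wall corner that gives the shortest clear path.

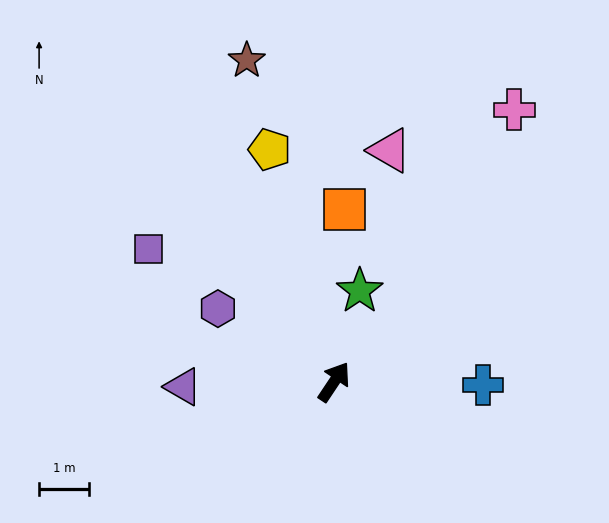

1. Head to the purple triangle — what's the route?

turn left 126°, forward 3.0 m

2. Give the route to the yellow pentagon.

turn left 49°, forward 4.9 m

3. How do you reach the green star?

turn left 18°, forward 1.9 m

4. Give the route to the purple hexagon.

turn left 91°, forward 2.8 m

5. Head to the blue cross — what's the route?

turn right 58°, forward 3.0 m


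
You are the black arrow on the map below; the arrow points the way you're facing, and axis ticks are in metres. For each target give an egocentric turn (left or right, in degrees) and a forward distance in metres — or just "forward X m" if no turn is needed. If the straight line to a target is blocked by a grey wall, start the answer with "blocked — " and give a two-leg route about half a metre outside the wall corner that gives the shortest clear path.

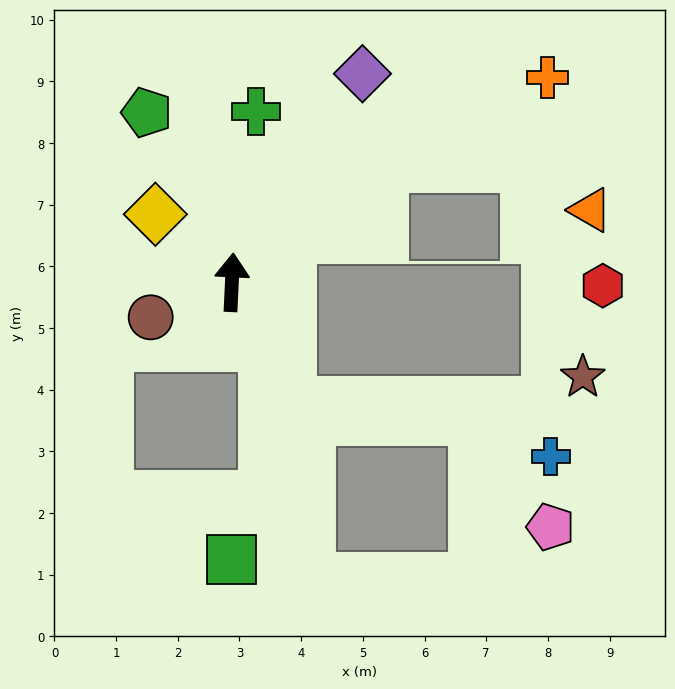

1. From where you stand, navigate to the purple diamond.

turn right 29°, forward 4.0 m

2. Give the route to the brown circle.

turn left 116°, forward 1.4 m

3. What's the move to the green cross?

turn right 5°, forward 2.8 m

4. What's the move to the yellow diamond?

turn left 51°, forward 1.7 m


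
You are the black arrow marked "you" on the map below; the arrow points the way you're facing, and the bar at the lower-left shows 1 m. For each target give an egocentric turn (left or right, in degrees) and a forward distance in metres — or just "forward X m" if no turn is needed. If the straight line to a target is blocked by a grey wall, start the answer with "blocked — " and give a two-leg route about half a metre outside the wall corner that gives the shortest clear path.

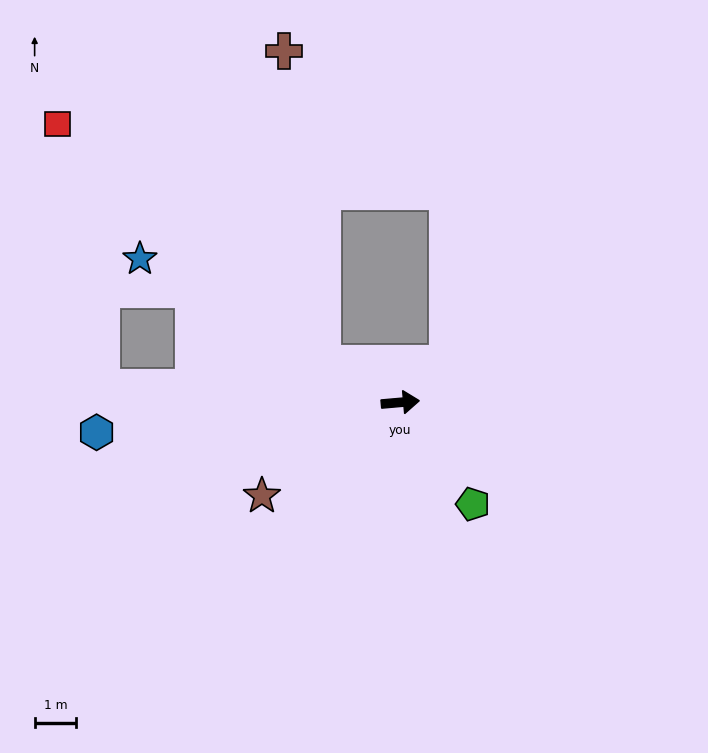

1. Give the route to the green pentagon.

turn right 60°, forward 3.0 m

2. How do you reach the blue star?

turn left 146°, forward 7.2 m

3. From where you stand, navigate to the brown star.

turn right 151°, forward 4.0 m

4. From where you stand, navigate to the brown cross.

blocked — turn left 148°, forward 2.1 m, then turn right 56°, forward 7.6 m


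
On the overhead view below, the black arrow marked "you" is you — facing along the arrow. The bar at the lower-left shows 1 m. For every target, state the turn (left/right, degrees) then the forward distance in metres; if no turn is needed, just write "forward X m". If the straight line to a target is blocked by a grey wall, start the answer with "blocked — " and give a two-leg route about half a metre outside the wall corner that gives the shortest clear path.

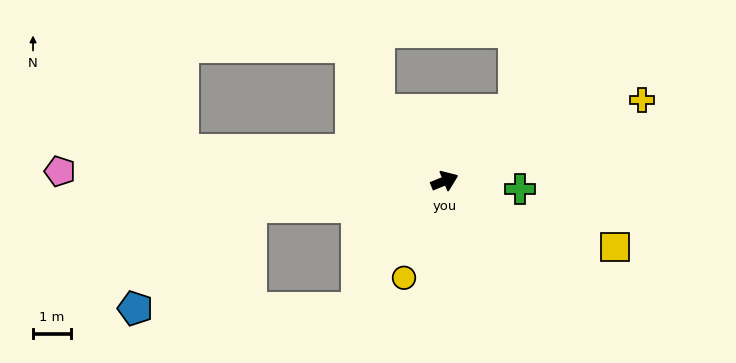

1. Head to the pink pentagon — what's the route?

turn left 156°, forward 10.2 m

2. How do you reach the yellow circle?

turn right 135°, forward 2.8 m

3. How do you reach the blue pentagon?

blocked — turn left 165°, forward 5.2 m, then turn left 34°, forward 4.1 m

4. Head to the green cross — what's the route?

turn right 28°, forward 2.0 m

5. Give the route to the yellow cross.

forward 5.7 m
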